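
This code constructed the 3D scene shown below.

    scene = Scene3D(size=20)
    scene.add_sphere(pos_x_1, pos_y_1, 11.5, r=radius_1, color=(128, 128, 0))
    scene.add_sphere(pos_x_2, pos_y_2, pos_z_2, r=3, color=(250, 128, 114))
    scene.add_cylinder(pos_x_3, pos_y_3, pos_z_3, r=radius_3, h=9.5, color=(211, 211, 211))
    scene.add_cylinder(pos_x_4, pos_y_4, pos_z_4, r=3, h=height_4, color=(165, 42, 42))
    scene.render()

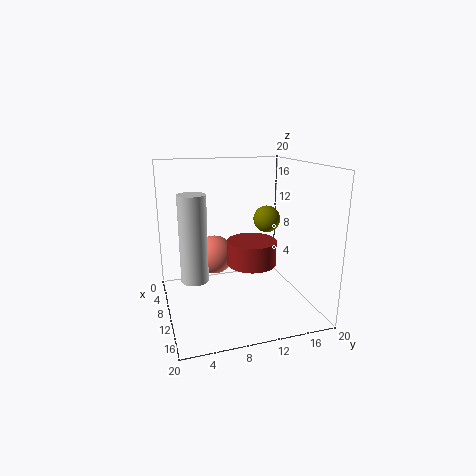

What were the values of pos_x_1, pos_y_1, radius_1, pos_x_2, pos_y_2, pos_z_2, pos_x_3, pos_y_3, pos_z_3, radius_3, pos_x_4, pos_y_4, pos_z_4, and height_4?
pos_x_1 = 7, pos_y_1 = 15.5, radius_1 = 2, pos_x_2 = 4, pos_y_2 = 8, pos_z_2 = 5.5, pos_x_3 = 18, pos_y_3 = 2.5, pos_z_3 = 8.5, radius_3 = 1.5, pos_x_4 = 15.5, pos_y_4 = 10, pos_z_4 = 8.5, height_4 = 3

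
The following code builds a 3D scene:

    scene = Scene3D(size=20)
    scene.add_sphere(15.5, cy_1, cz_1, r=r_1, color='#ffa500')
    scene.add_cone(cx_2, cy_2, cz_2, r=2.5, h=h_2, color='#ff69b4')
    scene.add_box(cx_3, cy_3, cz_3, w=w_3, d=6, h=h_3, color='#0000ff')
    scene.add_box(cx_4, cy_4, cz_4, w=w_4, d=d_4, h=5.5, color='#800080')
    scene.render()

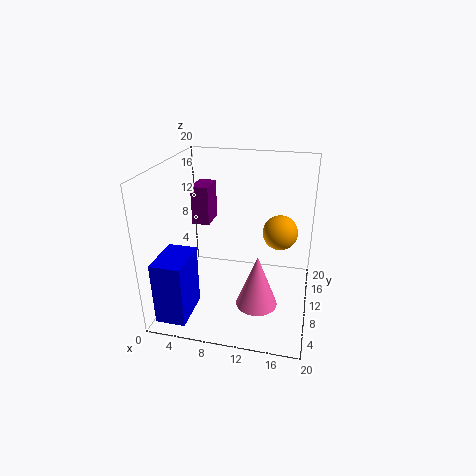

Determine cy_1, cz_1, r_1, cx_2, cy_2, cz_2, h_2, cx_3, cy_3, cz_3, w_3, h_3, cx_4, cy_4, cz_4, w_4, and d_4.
cy_1 = 13; cz_1 = 10; r_1 = 2.5; cx_2 = 14; cy_2 = 3; cz_2 = 5; h_2 = 6.5; cx_3 = 1; cy_3 = 1; cz_3 = 1; w_3 = 4; h_3 = 8.5; cx_4 = 3; cy_4 = 11; cz_4 = 11; w_4 = 2.5; d_4 = 4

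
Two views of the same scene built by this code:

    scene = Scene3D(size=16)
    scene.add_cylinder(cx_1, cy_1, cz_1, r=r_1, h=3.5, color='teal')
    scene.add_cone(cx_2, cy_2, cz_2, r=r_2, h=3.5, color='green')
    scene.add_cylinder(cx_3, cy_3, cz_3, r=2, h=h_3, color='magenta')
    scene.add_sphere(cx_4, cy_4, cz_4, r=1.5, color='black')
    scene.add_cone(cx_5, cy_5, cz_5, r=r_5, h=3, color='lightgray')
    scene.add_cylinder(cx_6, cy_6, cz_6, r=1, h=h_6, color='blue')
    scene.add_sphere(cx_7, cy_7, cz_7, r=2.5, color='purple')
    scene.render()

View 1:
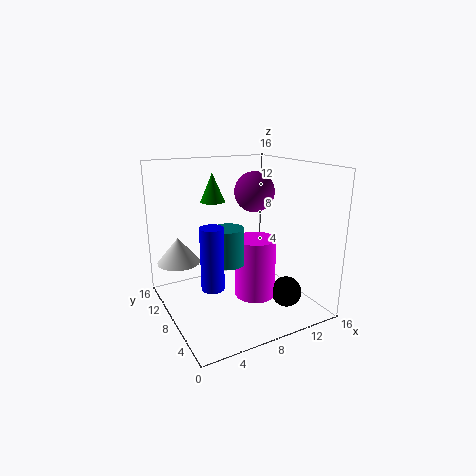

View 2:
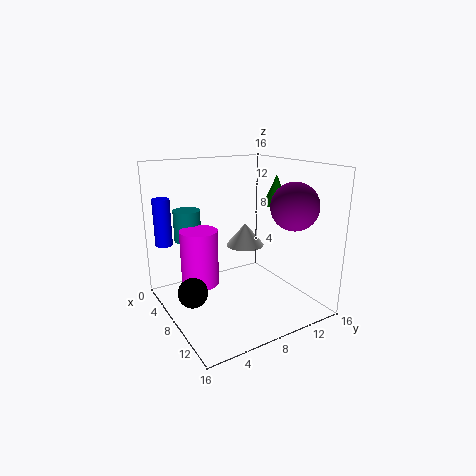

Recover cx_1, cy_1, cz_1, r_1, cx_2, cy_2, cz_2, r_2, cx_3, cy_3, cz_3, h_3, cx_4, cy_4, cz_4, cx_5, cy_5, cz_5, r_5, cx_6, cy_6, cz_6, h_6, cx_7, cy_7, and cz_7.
cx_1 = 4.5, cy_1 = 3.5, cz_1 = 7.5, r_1 = 1.5, cx_2 = 7.5, cy_2 = 13.5, cz_2 = 11, r_2 = 1.5, cx_3 = 7.5, cy_3 = 3.5, cz_3 = 3.5, h_3 = 6, cx_4 = 10, cy_4 = 1.5, cz_4 = 4, cx_5 = 2.5, cy_5 = 12.5, cz_5 = 4.5, r_5 = 2.5, cx_6 = 2, cy_6 = 1.5, cz_6 = 6.5, h_6 = 5.5, cx_7 = 12.5, cy_7 = 12, cz_7 = 12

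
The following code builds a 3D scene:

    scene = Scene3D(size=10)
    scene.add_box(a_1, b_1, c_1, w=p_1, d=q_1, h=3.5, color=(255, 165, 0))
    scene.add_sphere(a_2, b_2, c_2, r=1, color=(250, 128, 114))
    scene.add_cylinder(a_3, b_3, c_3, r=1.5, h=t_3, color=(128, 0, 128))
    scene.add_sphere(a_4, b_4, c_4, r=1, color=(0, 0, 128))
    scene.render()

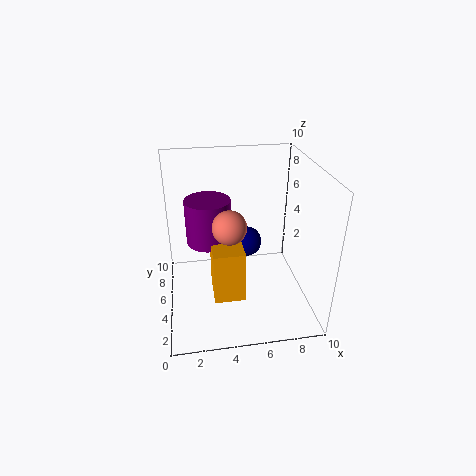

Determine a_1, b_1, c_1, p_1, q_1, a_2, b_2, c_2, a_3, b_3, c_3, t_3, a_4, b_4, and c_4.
a_1 = 3, b_1 = 2, c_1 = 2, p_1 = 2, q_1 = 2.5, a_2 = 4, b_2 = 2, c_2 = 7.5, a_3 = 3, b_3 = 5, c_3 = 5, t_3 = 3, a_4 = 5.5, b_4 = 4.5, c_4 = 5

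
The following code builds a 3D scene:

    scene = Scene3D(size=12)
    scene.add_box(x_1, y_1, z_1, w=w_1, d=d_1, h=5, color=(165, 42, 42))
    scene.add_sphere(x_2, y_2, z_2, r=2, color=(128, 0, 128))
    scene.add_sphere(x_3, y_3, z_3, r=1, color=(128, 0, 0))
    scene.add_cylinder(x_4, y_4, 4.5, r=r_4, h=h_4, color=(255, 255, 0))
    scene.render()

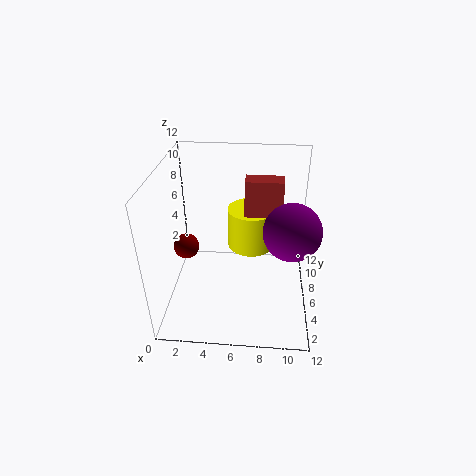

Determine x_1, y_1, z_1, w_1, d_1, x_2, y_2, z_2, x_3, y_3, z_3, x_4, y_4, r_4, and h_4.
x_1 = 6.5; y_1 = 6; z_1 = 6; w_1 = 3; d_1 = 1.5; x_2 = 10; y_2 = 2.5; z_2 = 9; x_3 = 2; y_3 = 4.5; z_3 = 6; x_4 = 7; y_4 = 7.5; r_4 = 2; h_4 = 3.5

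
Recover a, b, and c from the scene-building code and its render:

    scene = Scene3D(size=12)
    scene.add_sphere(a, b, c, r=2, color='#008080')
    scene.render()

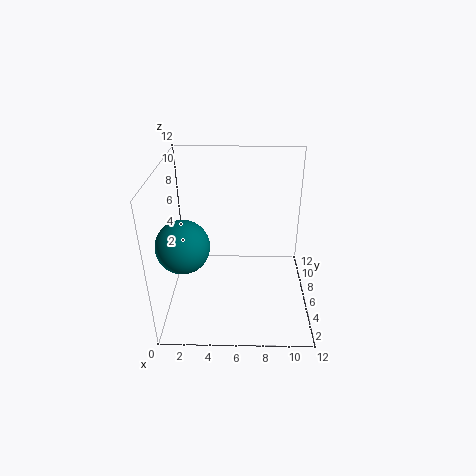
a = 2, b = 3, c = 7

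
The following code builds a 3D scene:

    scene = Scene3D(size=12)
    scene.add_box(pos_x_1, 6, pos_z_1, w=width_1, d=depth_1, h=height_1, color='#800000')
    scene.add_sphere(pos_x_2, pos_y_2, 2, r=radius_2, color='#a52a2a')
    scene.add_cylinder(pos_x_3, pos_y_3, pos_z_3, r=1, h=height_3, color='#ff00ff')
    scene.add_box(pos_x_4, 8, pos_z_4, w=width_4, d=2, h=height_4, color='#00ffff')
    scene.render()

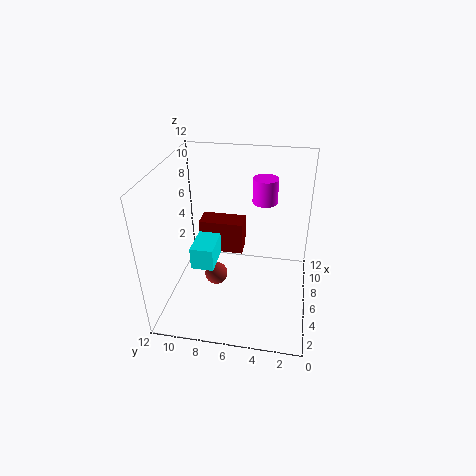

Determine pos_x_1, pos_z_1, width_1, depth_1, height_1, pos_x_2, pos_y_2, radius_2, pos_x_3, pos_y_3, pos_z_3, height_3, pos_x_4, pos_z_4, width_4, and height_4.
pos_x_1 = 8, pos_z_1 = 3, width_1 = 2, depth_1 = 4, height_1 = 3, pos_x_2 = 6, pos_y_2 = 8, radius_2 = 1, pos_x_3 = 7, pos_y_3 = 4, pos_z_3 = 9, height_3 = 2, pos_x_4 = 5, pos_z_4 = 3, width_4 = 4, height_4 = 2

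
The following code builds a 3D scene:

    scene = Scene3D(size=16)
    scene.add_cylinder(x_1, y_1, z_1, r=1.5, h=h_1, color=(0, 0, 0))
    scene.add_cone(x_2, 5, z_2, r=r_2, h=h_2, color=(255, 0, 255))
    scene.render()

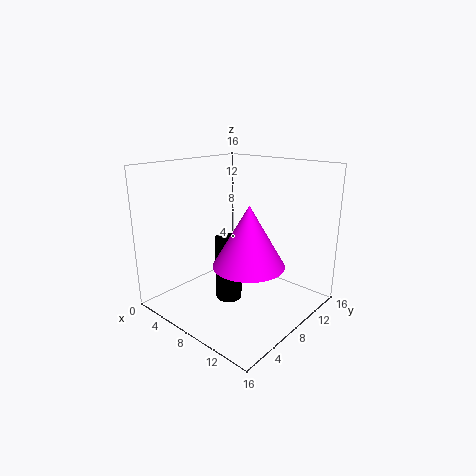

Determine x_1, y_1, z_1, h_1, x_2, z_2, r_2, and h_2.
x_1 = 7
y_1 = 7.5
z_1 = 0.5
h_1 = 7.5
x_2 = 12
z_2 = 7
r_2 = 3.5
h_2 = 6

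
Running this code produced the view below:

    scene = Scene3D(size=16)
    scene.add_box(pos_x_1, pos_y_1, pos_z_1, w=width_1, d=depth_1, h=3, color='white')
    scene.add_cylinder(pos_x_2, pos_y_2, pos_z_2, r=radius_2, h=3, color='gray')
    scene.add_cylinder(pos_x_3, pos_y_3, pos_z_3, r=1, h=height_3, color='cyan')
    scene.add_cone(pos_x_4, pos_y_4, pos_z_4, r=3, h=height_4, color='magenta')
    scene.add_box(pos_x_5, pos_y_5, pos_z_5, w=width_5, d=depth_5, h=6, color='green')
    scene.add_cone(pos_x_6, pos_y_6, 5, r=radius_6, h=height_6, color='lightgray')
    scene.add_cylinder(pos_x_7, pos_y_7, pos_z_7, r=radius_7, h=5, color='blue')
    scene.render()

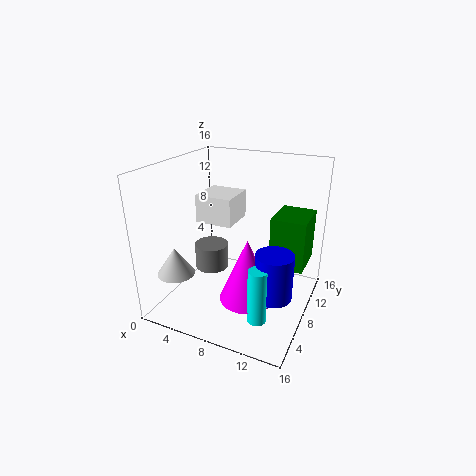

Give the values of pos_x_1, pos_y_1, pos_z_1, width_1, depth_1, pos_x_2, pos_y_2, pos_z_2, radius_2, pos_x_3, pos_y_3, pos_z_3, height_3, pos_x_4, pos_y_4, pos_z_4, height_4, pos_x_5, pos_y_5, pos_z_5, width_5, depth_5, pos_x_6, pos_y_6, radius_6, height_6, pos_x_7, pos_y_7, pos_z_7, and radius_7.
pos_x_1 = 4; pos_y_1 = 6; pos_z_1 = 10; width_1 = 4; depth_1 = 4; pos_x_2 = 4; pos_y_2 = 9; pos_z_2 = 3; radius_2 = 2; pos_x_3 = 12; pos_y_3 = 4; pos_z_3 = 1; height_3 = 6; pos_x_4 = 10; pos_y_4 = 6; pos_z_4 = 2; height_4 = 7; pos_x_5 = 11; pos_y_5 = 10; pos_z_5 = 4; width_5 = 4; depth_5 = 5; pos_x_6 = 3; pos_y_6 = 3; radius_6 = 2; height_6 = 3; pos_x_7 = 13; pos_y_7 = 6; pos_z_7 = 3; radius_7 = 2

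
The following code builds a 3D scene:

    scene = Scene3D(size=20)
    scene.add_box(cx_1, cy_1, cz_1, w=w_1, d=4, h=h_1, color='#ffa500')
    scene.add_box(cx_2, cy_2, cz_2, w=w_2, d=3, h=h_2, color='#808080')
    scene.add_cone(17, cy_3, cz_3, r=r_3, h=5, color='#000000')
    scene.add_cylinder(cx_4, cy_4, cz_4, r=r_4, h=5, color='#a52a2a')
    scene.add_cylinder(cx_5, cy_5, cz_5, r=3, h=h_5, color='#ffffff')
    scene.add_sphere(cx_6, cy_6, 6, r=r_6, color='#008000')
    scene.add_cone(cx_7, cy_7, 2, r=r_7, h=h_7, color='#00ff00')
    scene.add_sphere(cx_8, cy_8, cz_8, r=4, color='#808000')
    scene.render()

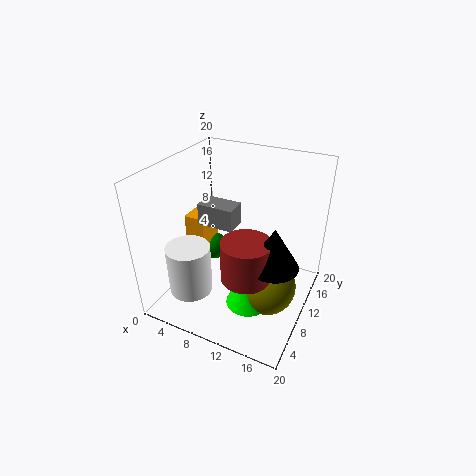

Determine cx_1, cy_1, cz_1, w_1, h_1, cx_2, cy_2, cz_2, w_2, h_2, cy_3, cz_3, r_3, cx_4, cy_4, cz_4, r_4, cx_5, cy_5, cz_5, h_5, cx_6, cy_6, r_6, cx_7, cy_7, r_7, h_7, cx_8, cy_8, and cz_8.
cx_1 = 2, cy_1 = 9, cz_1 = 6, w_1 = 3, h_1 = 6, cx_2 = 5, cy_2 = 8, cz_2 = 12, w_2 = 5, h_2 = 3, cy_3 = 5, cz_3 = 11, r_3 = 3, cx_4 = 14, cy_4 = 4, cz_4 = 9, r_4 = 3, cx_5 = 5, cy_5 = 5, cz_5 = 3, h_5 = 7, cx_6 = 5, cy_6 = 12, r_6 = 2, cx_7 = 13, cy_7 = 7, r_7 = 3, h_7 = 7, cx_8 = 15, cy_8 = 9, cz_8 = 4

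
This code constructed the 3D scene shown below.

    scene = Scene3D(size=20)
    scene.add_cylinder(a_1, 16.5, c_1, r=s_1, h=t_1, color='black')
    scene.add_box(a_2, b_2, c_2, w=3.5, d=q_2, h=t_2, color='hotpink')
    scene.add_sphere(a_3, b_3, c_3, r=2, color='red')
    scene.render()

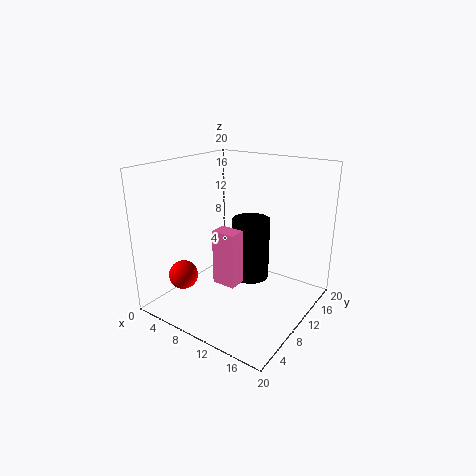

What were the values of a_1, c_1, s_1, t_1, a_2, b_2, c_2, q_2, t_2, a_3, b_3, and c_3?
a_1 = 8
c_1 = 0.5
s_1 = 3
t_1 = 10
a_2 = 7
b_2 = 8
c_2 = 3
q_2 = 2.5
t_2 = 8
a_3 = 4.5
b_3 = 4.5
c_3 = 5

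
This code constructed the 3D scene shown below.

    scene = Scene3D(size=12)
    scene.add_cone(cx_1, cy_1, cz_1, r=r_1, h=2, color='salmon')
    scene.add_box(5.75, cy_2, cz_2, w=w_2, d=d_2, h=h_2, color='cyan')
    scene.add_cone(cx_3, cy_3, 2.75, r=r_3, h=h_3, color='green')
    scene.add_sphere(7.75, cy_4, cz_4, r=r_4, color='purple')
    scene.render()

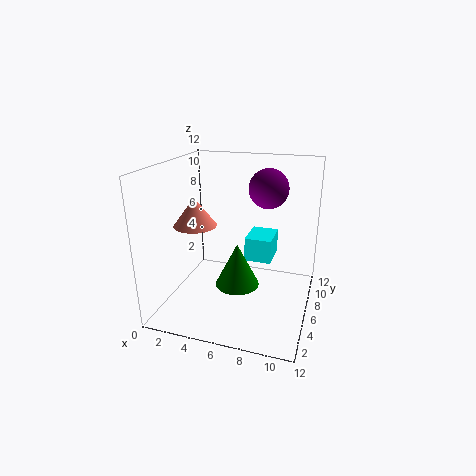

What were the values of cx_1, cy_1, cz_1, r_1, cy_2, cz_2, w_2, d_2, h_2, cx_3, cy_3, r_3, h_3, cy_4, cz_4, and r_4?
cx_1 = 4.25; cy_1 = 1.75; cz_1 = 8.5; r_1 = 1.5; cy_2 = 8.75; cz_2 = 2.5; w_2 = 2.5; d_2 = 3.25; h_2 = 2.25; cx_3 = 6.5; cy_3 = 4.25; r_3 = 1.75; h_3 = 3.5; cy_4 = 9.25; cz_4 = 9.5; r_4 = 1.75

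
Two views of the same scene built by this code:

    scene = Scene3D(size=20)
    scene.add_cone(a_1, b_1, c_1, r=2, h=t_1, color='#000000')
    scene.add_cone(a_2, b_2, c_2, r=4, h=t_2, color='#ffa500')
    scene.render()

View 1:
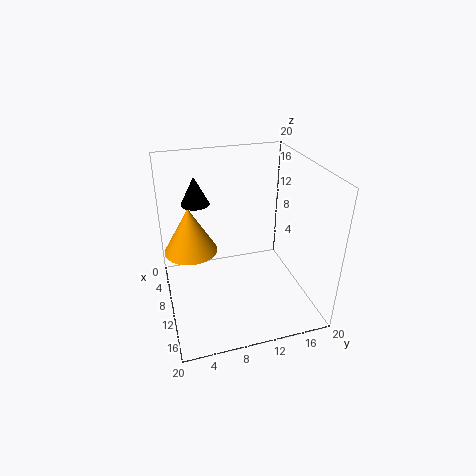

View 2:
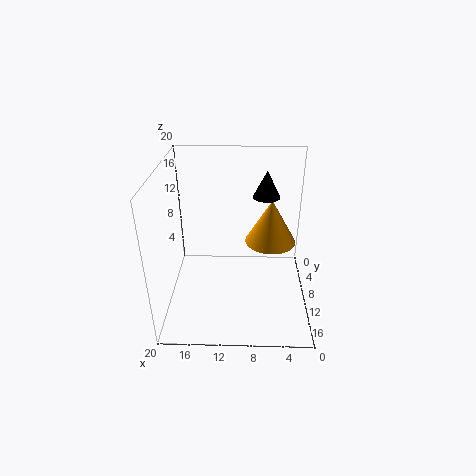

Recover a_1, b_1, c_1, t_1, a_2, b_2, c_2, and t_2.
a_1 = 6; b_1 = 5; c_1 = 14; t_1 = 4; a_2 = 5; b_2 = 4; c_2 = 6; t_2 = 7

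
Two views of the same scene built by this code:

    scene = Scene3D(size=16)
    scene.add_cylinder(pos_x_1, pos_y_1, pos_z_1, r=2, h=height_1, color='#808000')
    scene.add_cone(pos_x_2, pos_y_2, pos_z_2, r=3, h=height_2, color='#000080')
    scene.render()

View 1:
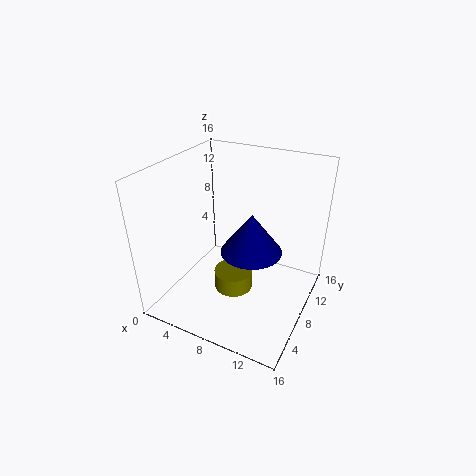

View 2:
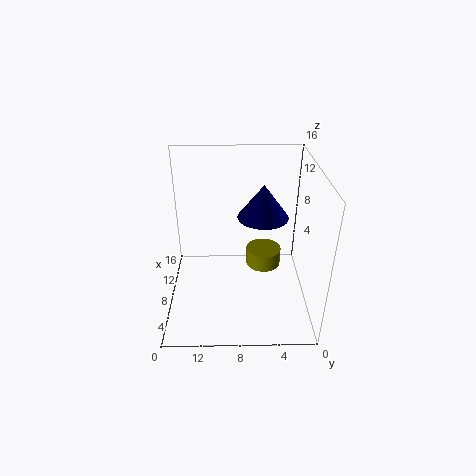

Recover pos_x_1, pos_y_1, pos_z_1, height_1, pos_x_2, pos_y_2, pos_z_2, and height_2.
pos_x_1 = 9, pos_y_1 = 5, pos_z_1 = 4, height_1 = 2, pos_x_2 = 11, pos_y_2 = 5, pos_z_2 = 9, height_2 = 4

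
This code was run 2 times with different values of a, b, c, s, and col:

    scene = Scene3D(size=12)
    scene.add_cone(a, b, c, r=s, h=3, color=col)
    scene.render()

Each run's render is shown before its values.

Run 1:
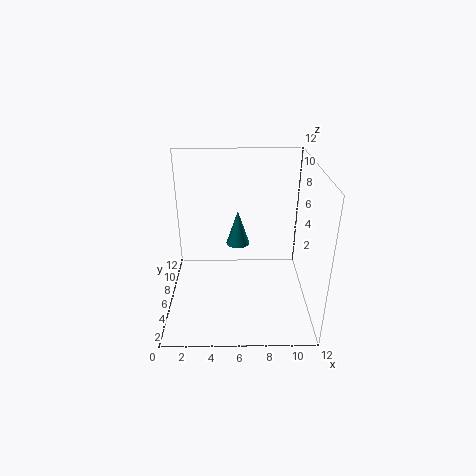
a = 6; b = 7; c = 5; s = 1; col = 'teal'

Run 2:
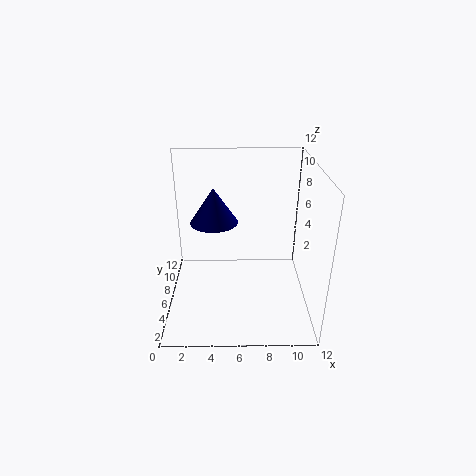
a = 4; b = 7; c = 7; s = 2; col = 'navy'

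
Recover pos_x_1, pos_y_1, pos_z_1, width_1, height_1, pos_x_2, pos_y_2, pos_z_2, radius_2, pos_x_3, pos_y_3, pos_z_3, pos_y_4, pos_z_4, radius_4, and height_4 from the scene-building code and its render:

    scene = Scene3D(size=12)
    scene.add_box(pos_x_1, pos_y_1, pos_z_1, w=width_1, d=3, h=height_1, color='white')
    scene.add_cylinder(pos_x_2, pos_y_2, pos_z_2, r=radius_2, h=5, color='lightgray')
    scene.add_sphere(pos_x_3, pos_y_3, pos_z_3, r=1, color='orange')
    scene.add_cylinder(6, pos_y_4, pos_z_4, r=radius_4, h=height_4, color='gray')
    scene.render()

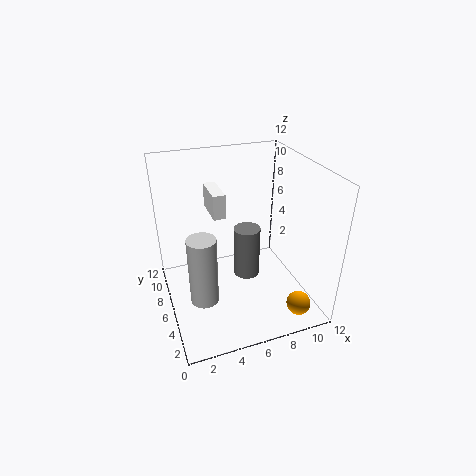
pos_x_1 = 4; pos_y_1 = 6; pos_z_1 = 8; width_1 = 1; height_1 = 2; pos_x_2 = 2; pos_y_2 = 2; pos_z_2 = 4; radius_2 = 1; pos_x_3 = 10; pos_y_3 = 2; pos_z_3 = 1; pos_y_4 = 4; pos_z_4 = 4; radius_4 = 1; height_4 = 4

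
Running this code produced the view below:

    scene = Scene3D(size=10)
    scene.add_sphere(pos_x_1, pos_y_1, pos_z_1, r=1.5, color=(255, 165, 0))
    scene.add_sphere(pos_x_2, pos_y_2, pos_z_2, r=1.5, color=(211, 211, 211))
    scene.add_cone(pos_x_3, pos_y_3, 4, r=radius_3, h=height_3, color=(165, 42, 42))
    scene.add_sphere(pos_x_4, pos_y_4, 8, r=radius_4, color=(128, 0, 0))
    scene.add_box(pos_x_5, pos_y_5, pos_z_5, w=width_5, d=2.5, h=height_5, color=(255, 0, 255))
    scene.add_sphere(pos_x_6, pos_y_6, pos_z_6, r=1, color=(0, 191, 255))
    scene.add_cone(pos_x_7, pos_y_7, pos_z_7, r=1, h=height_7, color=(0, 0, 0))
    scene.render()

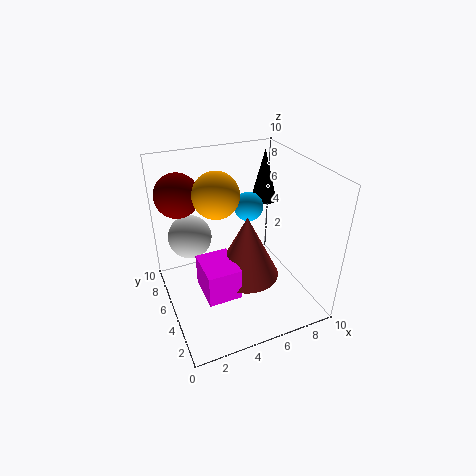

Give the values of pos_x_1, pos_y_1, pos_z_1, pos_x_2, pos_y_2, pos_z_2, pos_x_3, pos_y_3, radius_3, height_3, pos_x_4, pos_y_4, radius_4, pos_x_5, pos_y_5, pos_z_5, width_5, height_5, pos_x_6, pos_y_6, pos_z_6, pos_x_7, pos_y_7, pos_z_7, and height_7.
pos_x_1 = 3.5, pos_y_1 = 5, pos_z_1 = 8.5, pos_x_2 = 2, pos_y_2 = 6.5, pos_z_2 = 5, pos_x_3 = 4.5, pos_y_3 = 2.5, radius_3 = 2, height_3 = 4, pos_x_4 = 1.5, pos_y_4 = 7, radius_4 = 1.5, pos_x_5 = 1.5, pos_y_5 = 1, pos_z_5 = 3.5, width_5 = 2, height_5 = 2, pos_x_6 = 6, pos_y_6 = 5.5, pos_z_6 = 7, pos_x_7 = 8.5, pos_y_7 = 8, pos_z_7 = 6, height_7 = 4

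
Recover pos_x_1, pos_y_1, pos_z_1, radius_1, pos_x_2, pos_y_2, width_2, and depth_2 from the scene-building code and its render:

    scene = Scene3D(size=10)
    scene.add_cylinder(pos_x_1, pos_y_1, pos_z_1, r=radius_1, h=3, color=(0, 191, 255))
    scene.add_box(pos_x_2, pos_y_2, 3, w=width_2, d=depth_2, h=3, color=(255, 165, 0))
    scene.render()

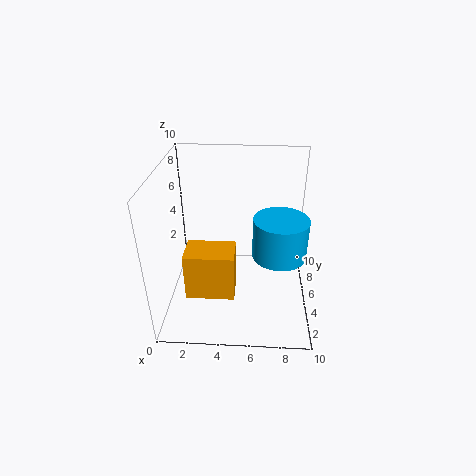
pos_x_1 = 8, pos_y_1 = 6, pos_z_1 = 3, radius_1 = 2, pos_x_2 = 2, pos_y_2 = 1, width_2 = 3, depth_2 = 2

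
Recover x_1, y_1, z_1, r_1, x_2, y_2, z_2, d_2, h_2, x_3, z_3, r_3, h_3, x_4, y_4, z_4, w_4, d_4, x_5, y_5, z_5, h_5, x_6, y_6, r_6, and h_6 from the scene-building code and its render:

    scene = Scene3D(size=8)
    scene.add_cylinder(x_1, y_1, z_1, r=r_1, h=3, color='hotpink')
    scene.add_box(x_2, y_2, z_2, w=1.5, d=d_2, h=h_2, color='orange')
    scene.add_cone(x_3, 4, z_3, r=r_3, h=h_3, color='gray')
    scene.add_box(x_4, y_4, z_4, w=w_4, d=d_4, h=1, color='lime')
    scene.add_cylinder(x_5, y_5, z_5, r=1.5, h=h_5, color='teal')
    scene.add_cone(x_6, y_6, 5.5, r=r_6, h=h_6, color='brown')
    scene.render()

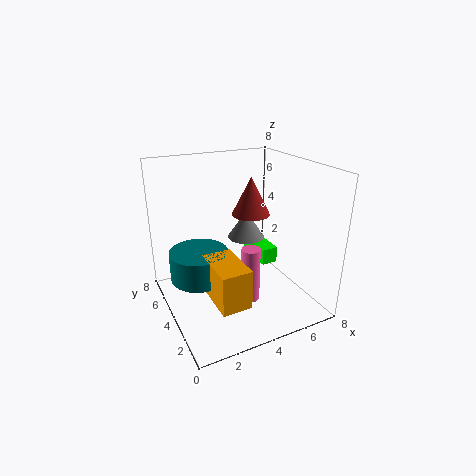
x_1 = 4
y_1 = 2.5
z_1 = 1
r_1 = 0.5
x_2 = 1.5
y_2 = 0.5
z_2 = 2
d_2 = 2.5
h_2 = 2
x_3 = 4.5
z_3 = 4
r_3 = 1
h_3 = 1.5
x_4 = 6
y_4 = 4.5
z_4 = 1.5
w_4 = 1
d_4 = 2.5
x_5 = 1.5
y_5 = 3.5
z_5 = 2.5
h_5 = 1.5
x_6 = 4.5
y_6 = 3.5
r_6 = 1
h_6 = 2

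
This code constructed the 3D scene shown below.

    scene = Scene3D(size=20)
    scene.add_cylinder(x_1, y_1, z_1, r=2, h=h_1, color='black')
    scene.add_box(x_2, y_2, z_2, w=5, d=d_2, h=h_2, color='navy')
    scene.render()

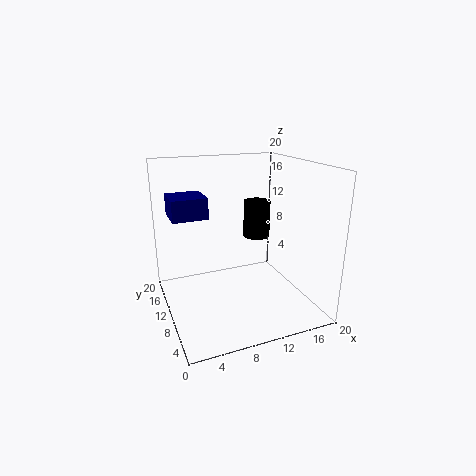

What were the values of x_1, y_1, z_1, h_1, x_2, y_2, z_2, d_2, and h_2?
x_1 = 14.5, y_1 = 13.5, z_1 = 8.5, h_1 = 5.5, x_2 = 1.5, y_2 = 12, z_2 = 12.5, d_2 = 5, h_2 = 3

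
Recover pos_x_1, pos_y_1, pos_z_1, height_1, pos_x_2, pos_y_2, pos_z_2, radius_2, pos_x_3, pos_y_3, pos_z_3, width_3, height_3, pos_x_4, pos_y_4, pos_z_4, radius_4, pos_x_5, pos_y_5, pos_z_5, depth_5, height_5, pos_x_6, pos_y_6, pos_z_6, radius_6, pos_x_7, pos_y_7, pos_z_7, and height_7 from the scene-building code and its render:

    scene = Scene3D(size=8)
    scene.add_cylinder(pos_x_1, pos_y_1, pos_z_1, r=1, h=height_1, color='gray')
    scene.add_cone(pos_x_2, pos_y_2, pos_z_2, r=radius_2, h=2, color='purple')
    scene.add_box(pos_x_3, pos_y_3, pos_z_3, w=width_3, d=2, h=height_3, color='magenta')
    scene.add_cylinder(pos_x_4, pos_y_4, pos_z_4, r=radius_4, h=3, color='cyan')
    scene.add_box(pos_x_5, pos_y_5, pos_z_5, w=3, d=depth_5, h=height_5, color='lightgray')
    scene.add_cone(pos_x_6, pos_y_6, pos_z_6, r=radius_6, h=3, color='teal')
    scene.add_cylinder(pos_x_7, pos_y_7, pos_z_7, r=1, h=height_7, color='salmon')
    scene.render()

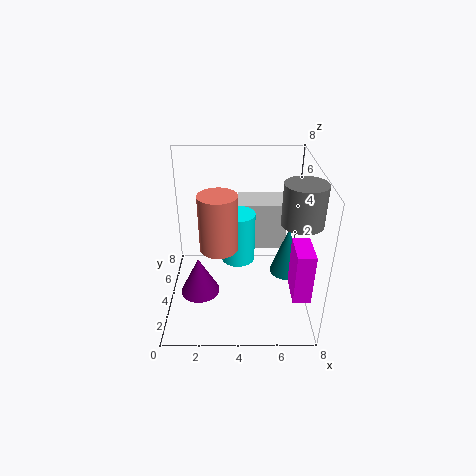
pos_x_1 = 7, pos_y_1 = 2, pos_z_1 = 6, height_1 = 2, pos_x_2 = 2, pos_y_2 = 2, pos_z_2 = 2, radius_2 = 1, pos_x_3 = 7, pos_y_3 = 2, pos_z_3 = 1, width_3 = 1, height_3 = 3, pos_x_4 = 4, pos_y_4 = 5, pos_z_4 = 2, radius_4 = 1, pos_x_5 = 4, pos_y_5 = 6, pos_z_5 = 2, depth_5 = 2, height_5 = 3, pos_x_6 = 7, pos_y_6 = 5, pos_z_6 = 1, radius_6 = 1, pos_x_7 = 3, pos_y_7 = 3, pos_z_7 = 4, height_7 = 3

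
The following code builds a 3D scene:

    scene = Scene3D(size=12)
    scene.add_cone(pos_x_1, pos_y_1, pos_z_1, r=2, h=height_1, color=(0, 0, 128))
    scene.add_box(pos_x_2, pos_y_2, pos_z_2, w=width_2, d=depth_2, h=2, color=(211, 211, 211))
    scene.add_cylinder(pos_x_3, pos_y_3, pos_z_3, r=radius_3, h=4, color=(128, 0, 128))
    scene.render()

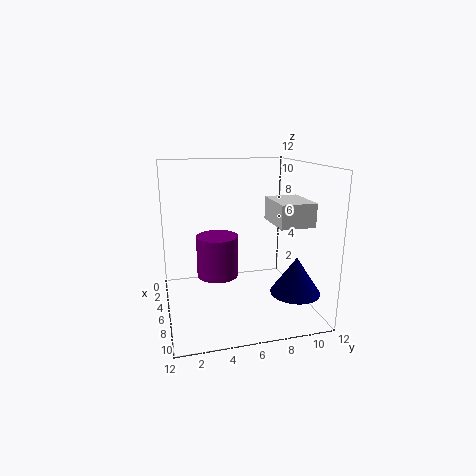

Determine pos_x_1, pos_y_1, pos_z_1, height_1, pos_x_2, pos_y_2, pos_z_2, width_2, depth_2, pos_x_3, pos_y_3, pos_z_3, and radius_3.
pos_x_1 = 9
pos_y_1 = 10
pos_z_1 = 2
height_1 = 3
pos_x_2 = 4
pos_y_2 = 9
pos_z_2 = 7
width_2 = 4
depth_2 = 3
pos_x_3 = 2
pos_y_3 = 5
pos_z_3 = 1
radius_3 = 2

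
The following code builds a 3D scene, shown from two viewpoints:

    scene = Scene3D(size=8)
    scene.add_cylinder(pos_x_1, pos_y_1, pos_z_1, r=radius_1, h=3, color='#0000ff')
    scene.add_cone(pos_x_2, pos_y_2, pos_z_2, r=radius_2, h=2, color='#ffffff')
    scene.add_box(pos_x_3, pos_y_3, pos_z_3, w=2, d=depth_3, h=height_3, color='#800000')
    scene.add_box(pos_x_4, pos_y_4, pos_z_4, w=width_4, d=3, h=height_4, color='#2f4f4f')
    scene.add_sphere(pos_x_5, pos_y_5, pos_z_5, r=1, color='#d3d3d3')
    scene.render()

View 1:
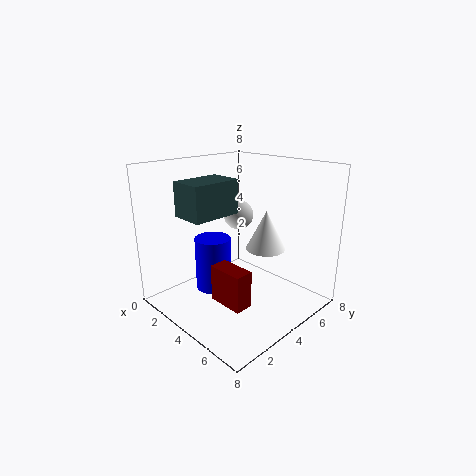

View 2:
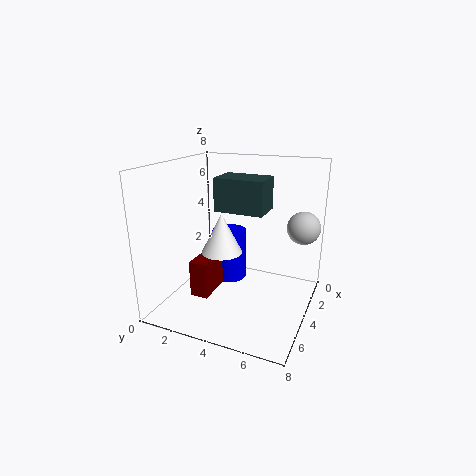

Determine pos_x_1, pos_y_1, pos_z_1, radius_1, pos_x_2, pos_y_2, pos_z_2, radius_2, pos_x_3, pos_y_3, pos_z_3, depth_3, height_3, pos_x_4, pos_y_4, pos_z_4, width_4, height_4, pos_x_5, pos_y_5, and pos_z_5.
pos_x_1 = 3, pos_y_1 = 3, pos_z_1 = 1, radius_1 = 1, pos_x_2 = 6, pos_y_2 = 4, pos_z_2 = 4, radius_2 = 1, pos_x_3 = 4, pos_y_3 = 2, pos_z_3 = 1, depth_3 = 1, height_3 = 2, pos_x_4 = 1, pos_y_4 = 2, pos_z_4 = 5, width_4 = 2, height_4 = 2, pos_x_5 = 1, pos_y_5 = 7, pos_z_5 = 4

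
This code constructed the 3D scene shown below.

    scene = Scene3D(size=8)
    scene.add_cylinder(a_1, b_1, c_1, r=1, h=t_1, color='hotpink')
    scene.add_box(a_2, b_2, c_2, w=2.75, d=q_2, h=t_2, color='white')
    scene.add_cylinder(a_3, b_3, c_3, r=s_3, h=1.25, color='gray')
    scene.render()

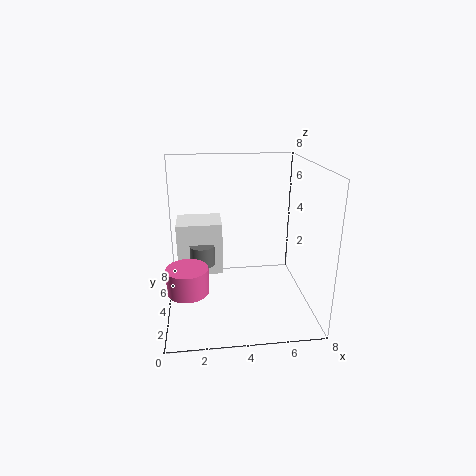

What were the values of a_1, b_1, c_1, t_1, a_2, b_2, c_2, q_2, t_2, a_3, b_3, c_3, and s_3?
a_1 = 1.25, b_1 = 1.25, c_1 = 2.5, t_1 = 1.25, a_2 = 0.5, b_2 = 5.5, c_2 = 1, q_2 = 2.25, t_2 = 3.25, a_3 = 2, b_3 = 5.5, c_3 = 1.75, s_3 = 0.75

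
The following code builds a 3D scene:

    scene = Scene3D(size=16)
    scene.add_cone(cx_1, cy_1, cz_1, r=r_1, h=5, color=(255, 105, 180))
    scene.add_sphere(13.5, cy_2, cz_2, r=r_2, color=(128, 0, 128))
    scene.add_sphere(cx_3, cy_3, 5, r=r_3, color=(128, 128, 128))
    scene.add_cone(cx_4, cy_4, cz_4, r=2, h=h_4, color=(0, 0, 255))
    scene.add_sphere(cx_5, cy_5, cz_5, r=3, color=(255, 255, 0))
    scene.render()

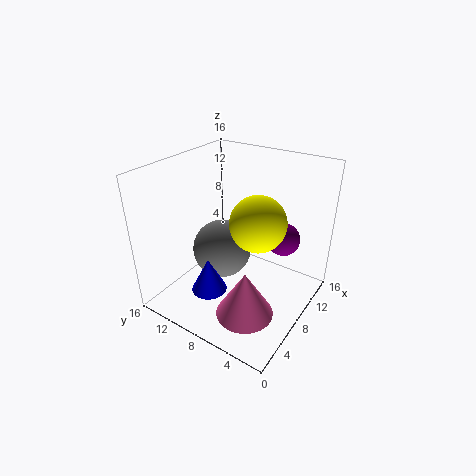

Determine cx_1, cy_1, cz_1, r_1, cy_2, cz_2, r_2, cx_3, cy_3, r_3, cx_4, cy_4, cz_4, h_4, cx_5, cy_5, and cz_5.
cx_1 = 4, cy_1 = 4.5, cz_1 = 2, r_1 = 3, cy_2 = 5, cz_2 = 6, r_2 = 2, cx_3 = 9, cy_3 = 11, r_3 = 3.5, cx_4 = 5, cy_4 = 10, cz_4 = 2, h_4 = 4, cx_5 = 8, cy_5 = 5.5, cz_5 = 10.5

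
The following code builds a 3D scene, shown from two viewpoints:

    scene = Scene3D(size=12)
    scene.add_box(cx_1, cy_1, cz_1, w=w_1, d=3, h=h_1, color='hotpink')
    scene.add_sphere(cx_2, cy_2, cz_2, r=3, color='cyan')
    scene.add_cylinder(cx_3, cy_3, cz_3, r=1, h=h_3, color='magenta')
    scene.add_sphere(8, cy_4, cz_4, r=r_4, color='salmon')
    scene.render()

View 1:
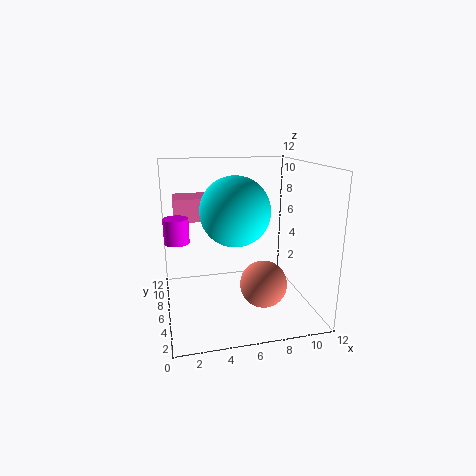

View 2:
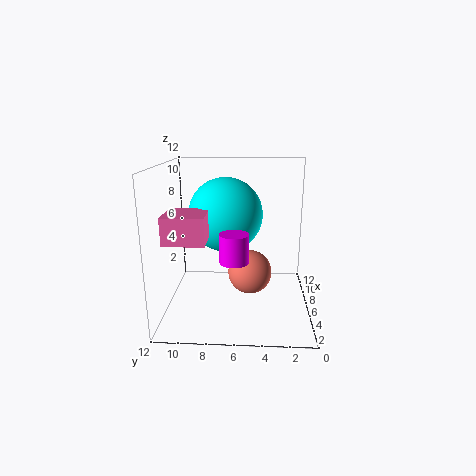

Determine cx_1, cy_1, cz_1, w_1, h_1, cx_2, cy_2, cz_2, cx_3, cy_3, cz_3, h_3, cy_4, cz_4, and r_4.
cx_1 = 1; cy_1 = 8; cz_1 = 7; w_1 = 3; h_1 = 2; cx_2 = 6; cy_2 = 7; cz_2 = 8; cx_3 = 1; cy_3 = 6; cz_3 = 6; h_3 = 2; cy_4 = 5; cz_4 = 2; r_4 = 2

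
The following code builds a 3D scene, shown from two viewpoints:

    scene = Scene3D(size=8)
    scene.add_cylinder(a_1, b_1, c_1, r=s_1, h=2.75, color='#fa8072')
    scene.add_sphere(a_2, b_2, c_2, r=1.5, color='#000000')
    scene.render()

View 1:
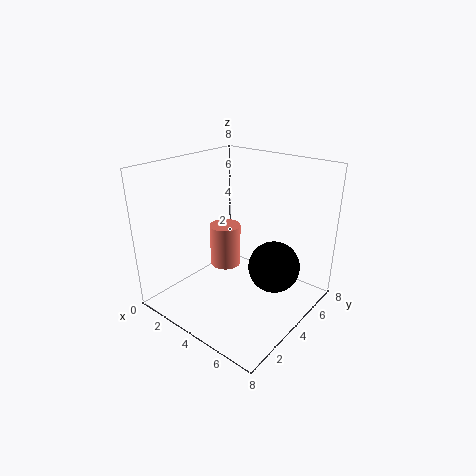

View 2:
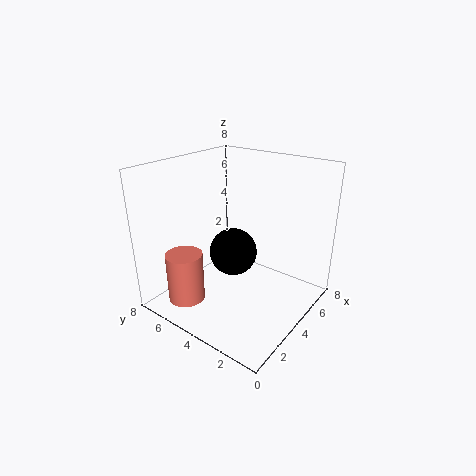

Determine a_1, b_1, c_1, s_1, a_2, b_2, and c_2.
a_1 = 1.5, b_1 = 5.75, c_1 = 0.75, s_1 = 1, a_2 = 5.5, b_2 = 5.5, c_2 = 2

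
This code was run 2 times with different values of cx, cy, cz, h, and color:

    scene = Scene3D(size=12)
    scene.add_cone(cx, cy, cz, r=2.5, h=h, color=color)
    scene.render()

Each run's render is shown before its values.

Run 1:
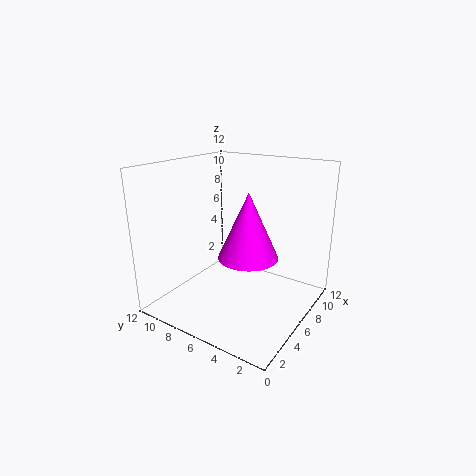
cx = 6
cy = 5
cz = 4.5
h = 5.5
color = 'magenta'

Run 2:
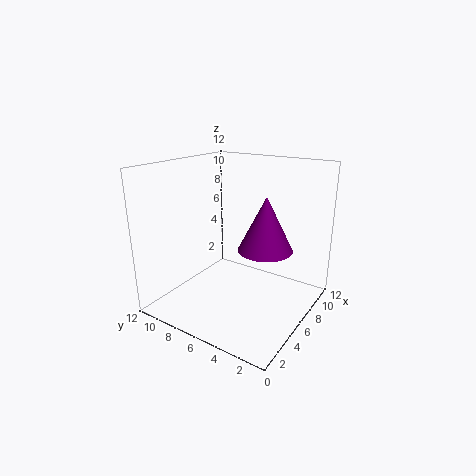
cx = 9
cy = 5
cz = 4
h = 5
color = 'purple'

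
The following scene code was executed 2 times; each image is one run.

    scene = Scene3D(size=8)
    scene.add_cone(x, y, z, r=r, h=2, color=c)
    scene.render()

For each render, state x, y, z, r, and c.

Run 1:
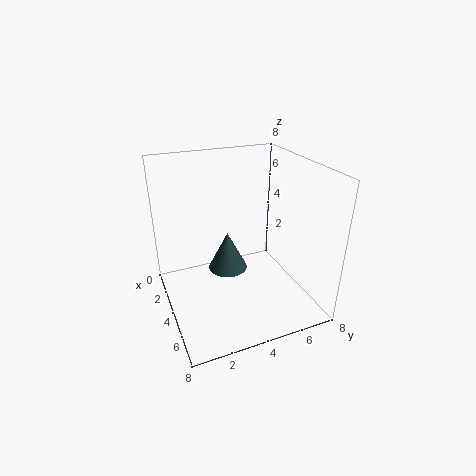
x = 5; y = 3; z = 3; r = 1; c = 'darkslategray'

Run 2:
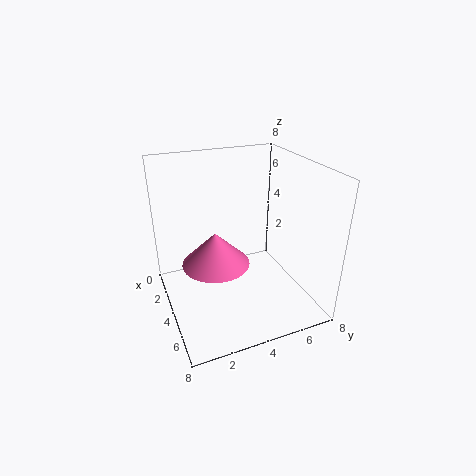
x = 3; y = 3; z = 2; r = 2; c = 'hotpink'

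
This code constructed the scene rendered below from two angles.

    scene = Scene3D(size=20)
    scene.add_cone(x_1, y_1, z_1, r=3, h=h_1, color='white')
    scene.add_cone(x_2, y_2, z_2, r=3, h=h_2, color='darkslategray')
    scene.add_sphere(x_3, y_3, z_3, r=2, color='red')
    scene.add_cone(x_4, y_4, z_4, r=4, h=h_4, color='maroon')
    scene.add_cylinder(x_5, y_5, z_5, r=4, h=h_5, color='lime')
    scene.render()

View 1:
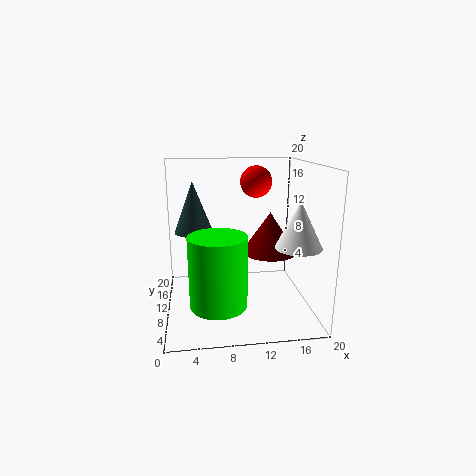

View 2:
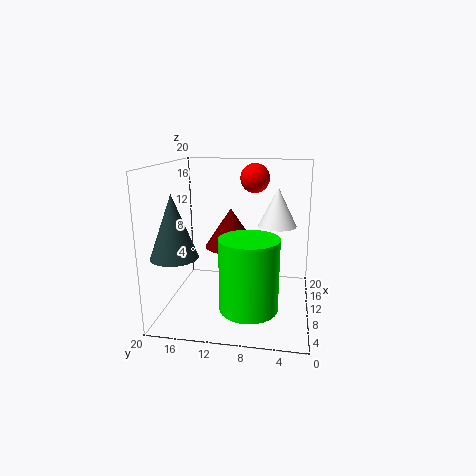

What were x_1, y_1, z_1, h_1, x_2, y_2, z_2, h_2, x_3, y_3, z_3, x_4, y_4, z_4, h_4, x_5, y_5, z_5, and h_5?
x_1 = 17; y_1 = 5; z_1 = 10; h_1 = 6; x_2 = 4; y_2 = 17; z_2 = 9; h_2 = 8; x_3 = 12; y_3 = 8; z_3 = 18; x_4 = 15; y_4 = 12; z_4 = 7; h_4 = 6; x_5 = 7; y_5 = 8; z_5 = 1; h_5 = 10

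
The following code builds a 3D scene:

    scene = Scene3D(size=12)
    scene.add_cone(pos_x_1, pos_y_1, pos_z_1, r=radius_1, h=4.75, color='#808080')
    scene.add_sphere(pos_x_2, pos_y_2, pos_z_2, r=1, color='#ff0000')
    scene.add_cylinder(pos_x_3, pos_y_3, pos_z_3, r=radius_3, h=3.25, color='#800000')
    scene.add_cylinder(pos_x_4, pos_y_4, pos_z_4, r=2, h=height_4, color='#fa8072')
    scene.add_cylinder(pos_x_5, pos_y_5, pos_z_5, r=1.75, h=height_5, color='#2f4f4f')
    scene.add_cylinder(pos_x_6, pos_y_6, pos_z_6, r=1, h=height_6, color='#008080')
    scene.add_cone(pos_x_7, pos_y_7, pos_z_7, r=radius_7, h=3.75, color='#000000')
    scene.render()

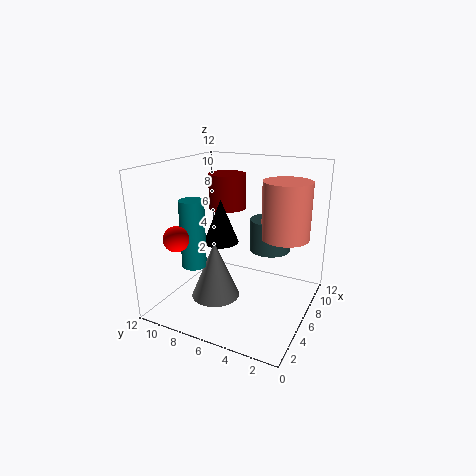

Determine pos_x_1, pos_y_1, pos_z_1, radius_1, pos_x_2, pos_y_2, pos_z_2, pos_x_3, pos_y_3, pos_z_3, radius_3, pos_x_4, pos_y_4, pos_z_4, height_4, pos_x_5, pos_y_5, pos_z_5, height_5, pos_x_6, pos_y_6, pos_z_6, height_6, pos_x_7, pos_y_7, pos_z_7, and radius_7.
pos_x_1 = 4.25
pos_y_1 = 7.25
pos_z_1 = 1.25
radius_1 = 2
pos_x_2 = 2
pos_y_2 = 9.25
pos_z_2 = 6.75
pos_x_3 = 9.75
pos_y_3 = 9
pos_z_3 = 7.25
radius_3 = 1.75
pos_x_4 = 7.75
pos_y_4 = 2.5
pos_z_4 = 6
height_4 = 4.75
pos_x_5 = 8.25
pos_y_5 = 4
pos_z_5 = 4.5
height_5 = 2.75
pos_x_6 = 3.5
pos_y_6 = 8.75
pos_z_6 = 4
height_6 = 5.5
pos_x_7 = 6.25
pos_y_7 = 7.75
pos_z_7 = 5.25
radius_7 = 1.5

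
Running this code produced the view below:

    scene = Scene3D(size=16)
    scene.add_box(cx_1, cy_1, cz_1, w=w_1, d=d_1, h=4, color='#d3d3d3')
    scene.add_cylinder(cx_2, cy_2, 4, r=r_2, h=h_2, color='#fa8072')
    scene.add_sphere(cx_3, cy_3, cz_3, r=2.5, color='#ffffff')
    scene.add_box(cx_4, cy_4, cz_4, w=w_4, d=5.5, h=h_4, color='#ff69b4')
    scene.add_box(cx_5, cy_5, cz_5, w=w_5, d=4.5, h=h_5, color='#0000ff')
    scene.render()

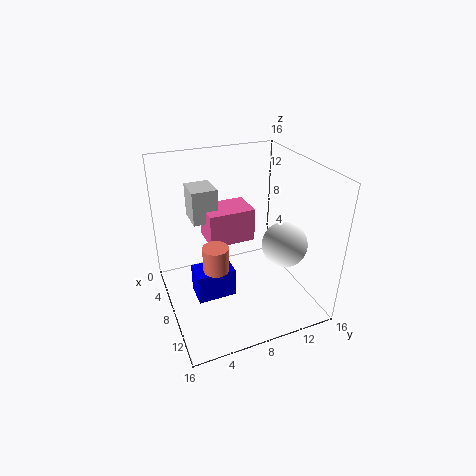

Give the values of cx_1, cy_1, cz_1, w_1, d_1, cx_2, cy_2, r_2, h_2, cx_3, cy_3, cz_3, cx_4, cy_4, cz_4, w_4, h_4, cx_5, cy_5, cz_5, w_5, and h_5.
cx_1 = 1, cy_1 = 4, cz_1 = 8.5, w_1 = 3.5, d_1 = 3, cx_2 = 7.5, cy_2 = 5.5, r_2 = 1.5, h_2 = 3, cx_3 = 10.5, cy_3 = 12.5, cz_3 = 7.5, cx_4 = 2, cy_4 = 5.5, cz_4 = 6, w_4 = 4, h_4 = 4, cx_5 = 5.5, cy_5 = 3, cz_5 = 0.5, w_5 = 3, h_5 = 3.5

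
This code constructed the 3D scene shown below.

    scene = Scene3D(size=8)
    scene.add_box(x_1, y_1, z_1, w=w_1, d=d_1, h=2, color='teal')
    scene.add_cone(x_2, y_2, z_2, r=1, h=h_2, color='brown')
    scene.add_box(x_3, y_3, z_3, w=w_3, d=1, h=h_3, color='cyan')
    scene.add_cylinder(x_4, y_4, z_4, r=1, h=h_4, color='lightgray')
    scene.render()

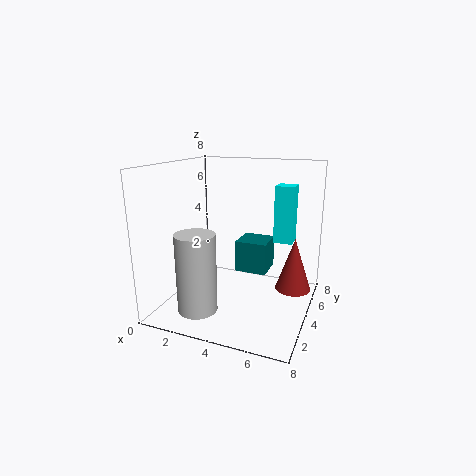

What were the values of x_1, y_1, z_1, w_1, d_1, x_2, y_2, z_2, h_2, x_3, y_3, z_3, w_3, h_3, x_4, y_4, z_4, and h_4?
x_1 = 3; y_1 = 6; z_1 = 1; w_1 = 2; d_1 = 2; x_2 = 7; y_2 = 5; z_2 = 1; h_2 = 3; x_3 = 6; y_3 = 4; z_3 = 4; w_3 = 1; h_3 = 3; x_4 = 3; y_4 = 1; z_4 = 1; h_4 = 4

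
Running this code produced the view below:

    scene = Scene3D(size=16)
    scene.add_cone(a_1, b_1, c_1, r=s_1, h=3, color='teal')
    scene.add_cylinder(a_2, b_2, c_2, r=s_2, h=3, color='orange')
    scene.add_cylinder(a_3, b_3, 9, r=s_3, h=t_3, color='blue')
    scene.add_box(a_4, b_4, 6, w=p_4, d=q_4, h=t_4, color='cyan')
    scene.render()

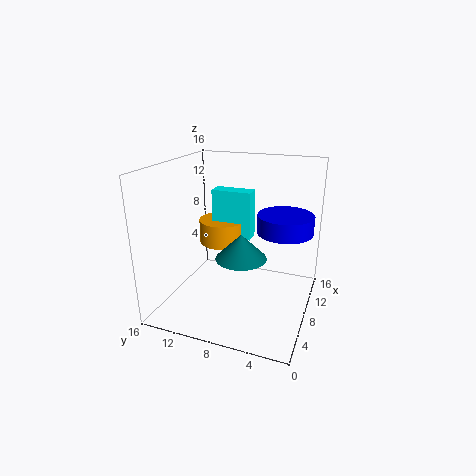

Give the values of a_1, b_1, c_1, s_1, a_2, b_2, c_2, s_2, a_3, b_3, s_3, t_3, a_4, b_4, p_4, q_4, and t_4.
a_1 = 9
b_1 = 8
c_1 = 5
s_1 = 3
a_2 = 13
b_2 = 12
c_2 = 5
s_2 = 3
a_3 = 9
b_3 = 3
s_3 = 3
t_3 = 2
a_4 = 12
b_4 = 8
p_4 = 2
q_4 = 5
t_4 = 6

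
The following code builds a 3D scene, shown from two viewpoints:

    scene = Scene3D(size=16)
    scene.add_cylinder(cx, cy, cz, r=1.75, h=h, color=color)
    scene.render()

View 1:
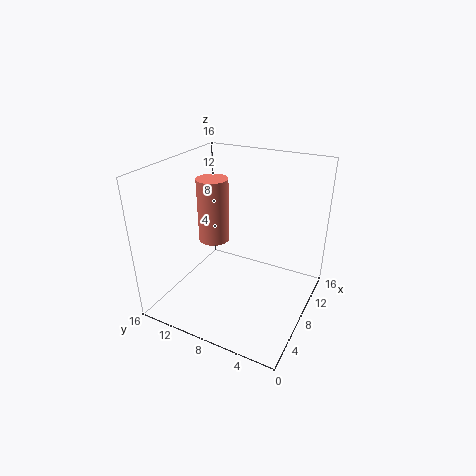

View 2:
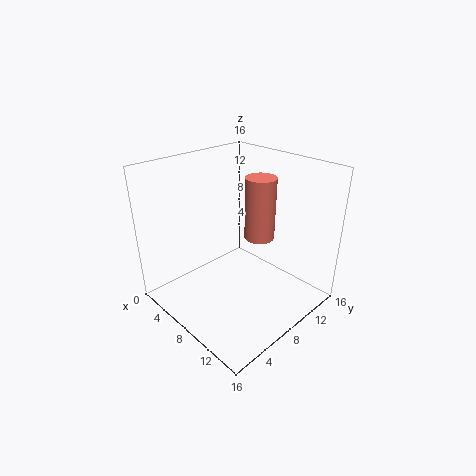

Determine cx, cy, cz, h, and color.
cx = 8.25, cy = 11.25, cz = 7, h = 7.25, color = 'salmon'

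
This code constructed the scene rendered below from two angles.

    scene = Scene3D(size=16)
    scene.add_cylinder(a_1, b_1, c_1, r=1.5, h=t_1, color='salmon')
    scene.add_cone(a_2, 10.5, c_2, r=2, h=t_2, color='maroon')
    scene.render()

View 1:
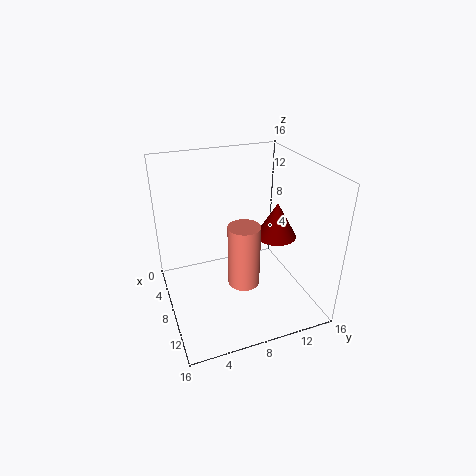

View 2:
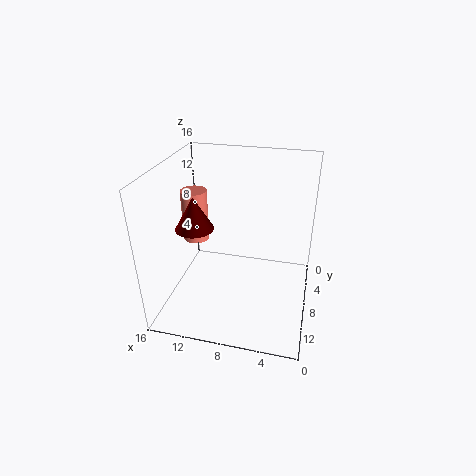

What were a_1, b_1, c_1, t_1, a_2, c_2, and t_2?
a_1 = 13.5, b_1 = 6.5, c_1 = 6.5, t_1 = 6, a_2 = 12, c_2 = 10, t_2 = 3.5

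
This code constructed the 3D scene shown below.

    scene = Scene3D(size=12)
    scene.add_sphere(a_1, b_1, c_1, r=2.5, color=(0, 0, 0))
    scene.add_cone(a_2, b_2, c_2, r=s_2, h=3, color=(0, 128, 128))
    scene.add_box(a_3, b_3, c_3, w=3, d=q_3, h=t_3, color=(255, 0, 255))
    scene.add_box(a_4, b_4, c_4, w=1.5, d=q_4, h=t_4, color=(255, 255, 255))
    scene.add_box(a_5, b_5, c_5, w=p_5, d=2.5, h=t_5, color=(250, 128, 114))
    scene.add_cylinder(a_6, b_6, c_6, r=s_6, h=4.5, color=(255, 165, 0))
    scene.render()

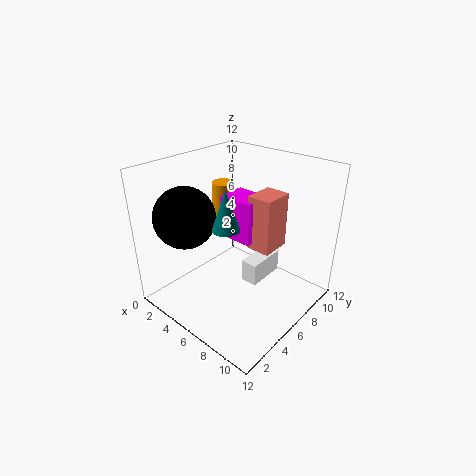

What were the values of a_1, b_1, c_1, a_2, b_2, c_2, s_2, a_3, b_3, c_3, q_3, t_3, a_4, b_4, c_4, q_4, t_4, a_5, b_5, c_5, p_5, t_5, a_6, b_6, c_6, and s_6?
a_1 = 3
b_1 = 3
c_1 = 8
a_2 = 7.5
b_2 = 3
c_2 = 8.5
s_2 = 1
a_3 = 4.5
b_3 = 5.5
c_3 = 6
q_3 = 2.5
t_3 = 3.5
a_4 = 6
b_4 = 6.5
c_4 = 1.5
q_4 = 3.5
t_4 = 2
a_5 = 7
b_5 = 6
c_5 = 5.5
p_5 = 2
t_5 = 4.5
a_6 = 2.5
b_6 = 8
c_6 = 5
s_6 = 1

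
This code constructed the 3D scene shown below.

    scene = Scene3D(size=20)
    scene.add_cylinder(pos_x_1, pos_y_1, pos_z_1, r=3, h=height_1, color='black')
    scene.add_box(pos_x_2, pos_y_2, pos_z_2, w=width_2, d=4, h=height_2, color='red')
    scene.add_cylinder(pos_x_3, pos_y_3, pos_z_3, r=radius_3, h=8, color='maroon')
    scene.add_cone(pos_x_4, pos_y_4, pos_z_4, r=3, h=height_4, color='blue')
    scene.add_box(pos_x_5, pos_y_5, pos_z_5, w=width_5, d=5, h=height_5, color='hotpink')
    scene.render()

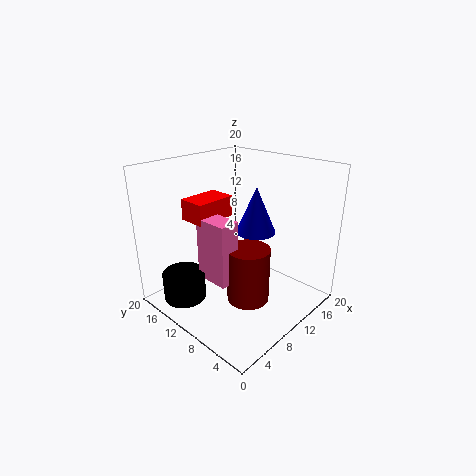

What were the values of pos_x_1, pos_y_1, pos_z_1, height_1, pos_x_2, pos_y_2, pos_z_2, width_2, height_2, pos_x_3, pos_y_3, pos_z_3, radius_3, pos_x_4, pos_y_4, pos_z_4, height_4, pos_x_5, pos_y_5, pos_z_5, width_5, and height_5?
pos_x_1 = 4; pos_y_1 = 15; pos_z_1 = 1; height_1 = 4; pos_x_2 = 6; pos_y_2 = 13; pos_z_2 = 12; width_2 = 6; height_2 = 3; pos_x_3 = 10; pos_y_3 = 8; pos_z_3 = 1; radius_3 = 3; pos_x_4 = 15; pos_y_4 = 11; pos_z_4 = 9; height_4 = 7; pos_x_5 = 6; pos_y_5 = 9; pos_z_5 = 4; width_5 = 3; height_5 = 9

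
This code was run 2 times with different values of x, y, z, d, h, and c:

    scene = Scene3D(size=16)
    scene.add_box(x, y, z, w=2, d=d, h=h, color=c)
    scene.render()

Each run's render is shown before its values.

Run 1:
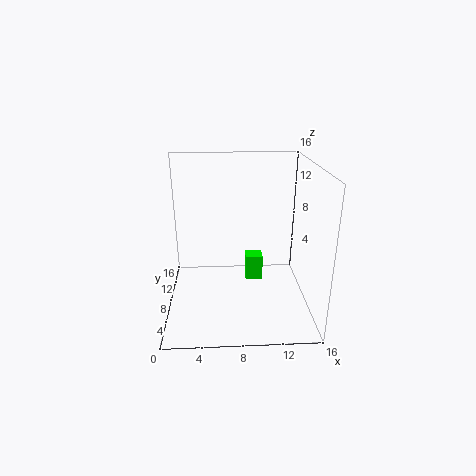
x = 9; y = 9; z = 2; d = 2; h = 3; c = 'lime'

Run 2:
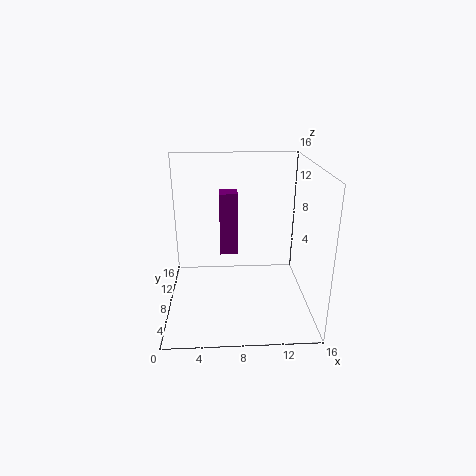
x = 6; y = 8; z = 6; d = 2; h = 7; c = 'purple'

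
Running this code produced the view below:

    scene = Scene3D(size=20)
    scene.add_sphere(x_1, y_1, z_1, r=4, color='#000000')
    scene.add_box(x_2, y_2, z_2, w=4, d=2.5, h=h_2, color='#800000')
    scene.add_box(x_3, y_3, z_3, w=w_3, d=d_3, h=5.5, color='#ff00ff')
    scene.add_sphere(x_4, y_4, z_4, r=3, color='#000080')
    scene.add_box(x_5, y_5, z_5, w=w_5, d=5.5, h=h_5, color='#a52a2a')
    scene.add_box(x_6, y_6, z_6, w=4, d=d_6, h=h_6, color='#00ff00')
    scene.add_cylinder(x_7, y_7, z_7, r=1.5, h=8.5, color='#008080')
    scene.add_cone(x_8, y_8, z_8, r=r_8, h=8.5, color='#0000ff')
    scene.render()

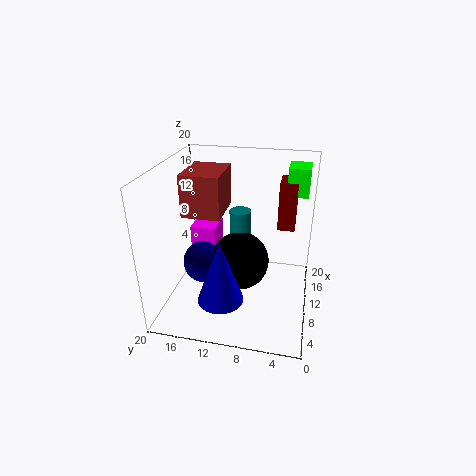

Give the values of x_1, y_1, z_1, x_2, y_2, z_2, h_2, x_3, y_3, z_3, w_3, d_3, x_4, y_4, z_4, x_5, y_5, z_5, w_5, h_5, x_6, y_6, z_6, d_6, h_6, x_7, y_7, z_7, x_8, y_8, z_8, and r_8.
x_1 = 9; y_1 = 9.5; z_1 = 7; x_2 = 13.5; y_2 = 2.5; z_2 = 10; h_2 = 7; x_3 = 9; y_3 = 13; z_3 = 6; w_3 = 4; d_3 = 3.5; x_4 = 8.5; y_4 = 14.5; z_4 = 6.5; x_5 = 9.5; y_5 = 12.5; z_5 = 12.5; w_5 = 7; h_5 = 6; x_6 = 14; y_6 = 1; z_6 = 15; d_6 = 3; h_6 = 4; x_7 = 11.5; y_7 = 10; z_7 = 5; x_8 = 4; y_8 = 11; z_8 = 4; r_8 = 3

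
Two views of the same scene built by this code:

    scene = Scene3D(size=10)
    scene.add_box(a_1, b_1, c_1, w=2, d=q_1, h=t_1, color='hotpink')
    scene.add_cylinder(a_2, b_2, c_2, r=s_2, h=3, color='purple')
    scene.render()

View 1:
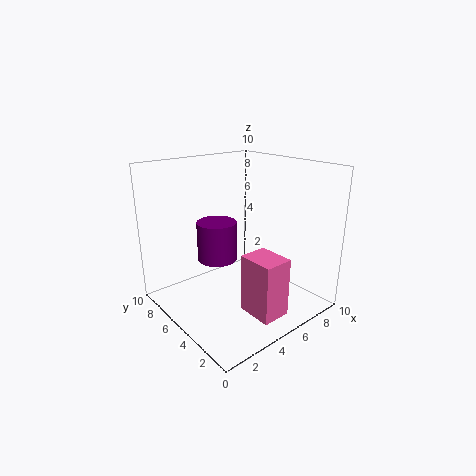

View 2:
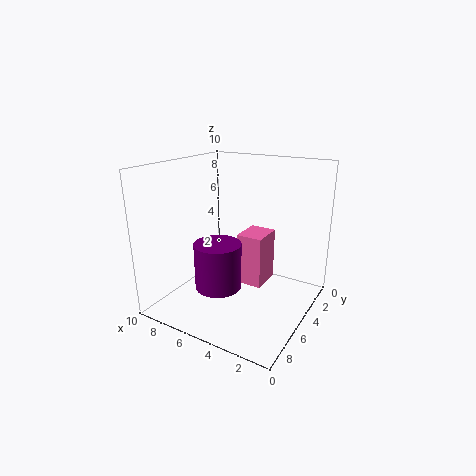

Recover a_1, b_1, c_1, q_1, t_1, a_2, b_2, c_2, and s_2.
a_1 = 4; b_1 = 1; c_1 = 0.5; q_1 = 2.5; t_1 = 4; a_2 = 5; b_2 = 7.5; c_2 = 2.5; s_2 = 1.5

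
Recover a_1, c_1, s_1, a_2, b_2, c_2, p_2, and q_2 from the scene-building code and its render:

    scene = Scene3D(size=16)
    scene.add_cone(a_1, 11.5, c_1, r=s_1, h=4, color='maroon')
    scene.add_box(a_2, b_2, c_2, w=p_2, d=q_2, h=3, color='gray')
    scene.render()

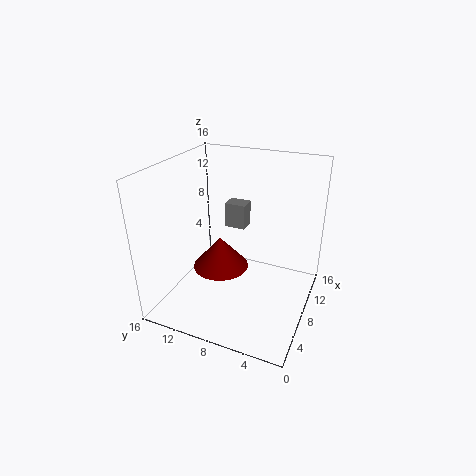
a_1 = 10.5
c_1 = 2
s_1 = 3.5
a_2 = 11
b_2 = 8.5
c_2 = 7.5
p_2 = 2
q_2 = 2.5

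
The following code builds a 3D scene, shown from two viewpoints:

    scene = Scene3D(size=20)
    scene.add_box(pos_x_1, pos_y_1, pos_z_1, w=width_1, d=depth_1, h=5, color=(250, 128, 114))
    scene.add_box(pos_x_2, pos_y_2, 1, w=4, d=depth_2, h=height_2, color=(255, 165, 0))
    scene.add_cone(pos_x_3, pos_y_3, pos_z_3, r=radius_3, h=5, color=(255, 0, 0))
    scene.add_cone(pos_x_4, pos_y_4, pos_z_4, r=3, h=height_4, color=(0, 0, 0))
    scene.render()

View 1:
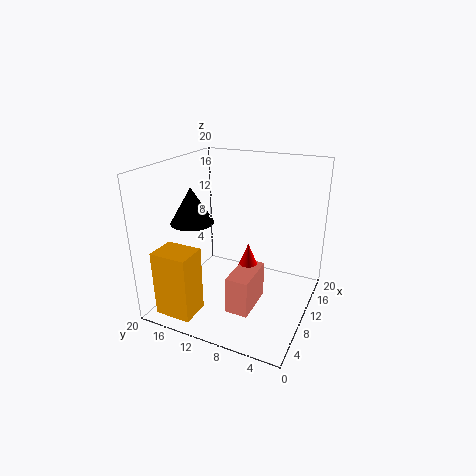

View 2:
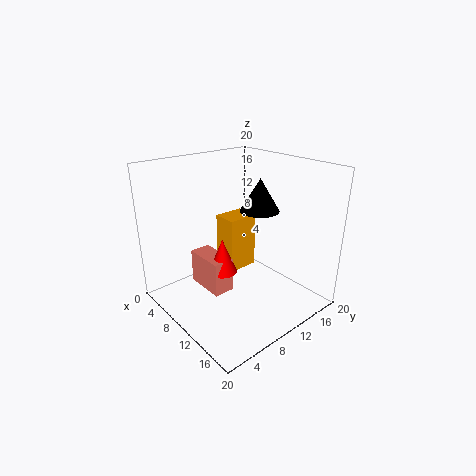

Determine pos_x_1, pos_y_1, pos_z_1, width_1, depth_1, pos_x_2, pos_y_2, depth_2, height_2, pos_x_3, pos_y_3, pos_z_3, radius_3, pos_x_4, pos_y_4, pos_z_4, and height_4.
pos_x_1 = 4
pos_y_1 = 6
pos_z_1 = 2
width_1 = 6
depth_1 = 3
pos_x_2 = 1
pos_y_2 = 13
depth_2 = 5
height_2 = 9
pos_x_3 = 9
pos_y_3 = 8
pos_z_3 = 5
radius_3 = 2
pos_x_4 = 8
pos_y_4 = 16
pos_z_4 = 12
height_4 = 5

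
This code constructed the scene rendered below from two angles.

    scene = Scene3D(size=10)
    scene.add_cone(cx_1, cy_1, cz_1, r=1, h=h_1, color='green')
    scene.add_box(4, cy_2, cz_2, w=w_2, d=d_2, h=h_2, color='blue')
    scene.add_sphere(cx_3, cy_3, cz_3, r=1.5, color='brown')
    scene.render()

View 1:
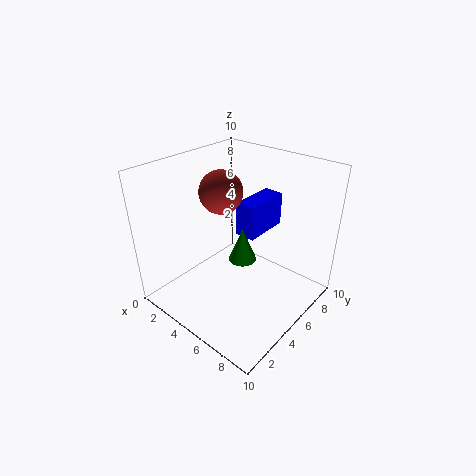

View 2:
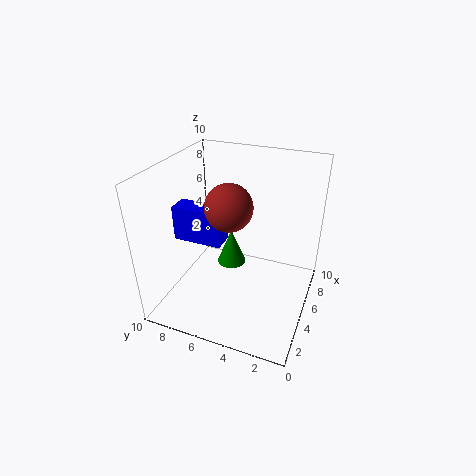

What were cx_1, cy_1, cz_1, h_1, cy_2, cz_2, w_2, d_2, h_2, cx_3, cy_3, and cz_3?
cx_1 = 5
cy_1 = 5.5
cz_1 = 3
h_1 = 2.5
cy_2 = 6
cz_2 = 4.5
w_2 = 1.5
d_2 = 3.5
h_2 = 2.5
cx_3 = 3.5
cy_3 = 5
cz_3 = 8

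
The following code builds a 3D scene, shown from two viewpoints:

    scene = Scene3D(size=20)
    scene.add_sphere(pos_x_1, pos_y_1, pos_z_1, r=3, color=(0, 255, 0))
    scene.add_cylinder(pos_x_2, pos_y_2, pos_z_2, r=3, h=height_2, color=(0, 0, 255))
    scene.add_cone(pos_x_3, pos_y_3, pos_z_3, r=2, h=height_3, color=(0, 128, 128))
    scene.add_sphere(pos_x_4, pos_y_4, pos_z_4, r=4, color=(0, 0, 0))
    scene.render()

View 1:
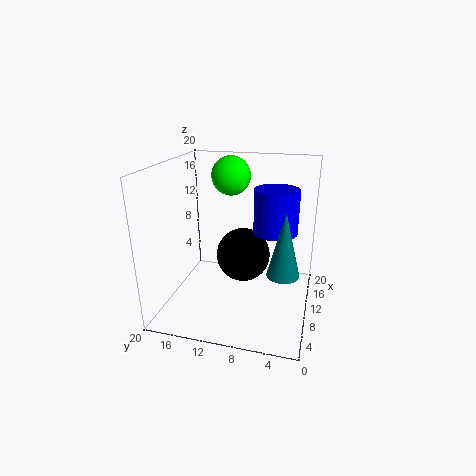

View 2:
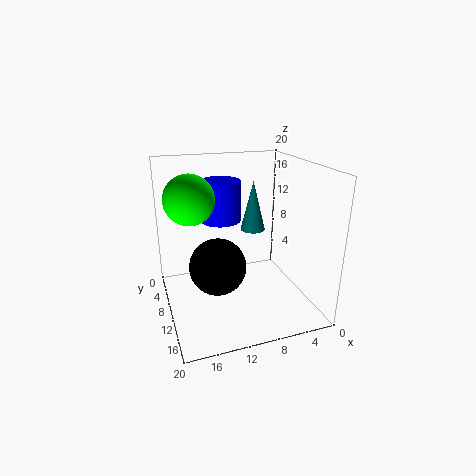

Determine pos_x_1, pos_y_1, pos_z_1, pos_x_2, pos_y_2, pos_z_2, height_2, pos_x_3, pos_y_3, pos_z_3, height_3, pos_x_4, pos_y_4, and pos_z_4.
pos_x_1 = 17; pos_y_1 = 13; pos_z_1 = 17; pos_x_2 = 11; pos_y_2 = 5; pos_z_2 = 11; height_2 = 6; pos_x_3 = 5; pos_y_3 = 3; pos_z_3 = 8; height_3 = 8; pos_x_4 = 13; pos_y_4 = 10; pos_z_4 = 6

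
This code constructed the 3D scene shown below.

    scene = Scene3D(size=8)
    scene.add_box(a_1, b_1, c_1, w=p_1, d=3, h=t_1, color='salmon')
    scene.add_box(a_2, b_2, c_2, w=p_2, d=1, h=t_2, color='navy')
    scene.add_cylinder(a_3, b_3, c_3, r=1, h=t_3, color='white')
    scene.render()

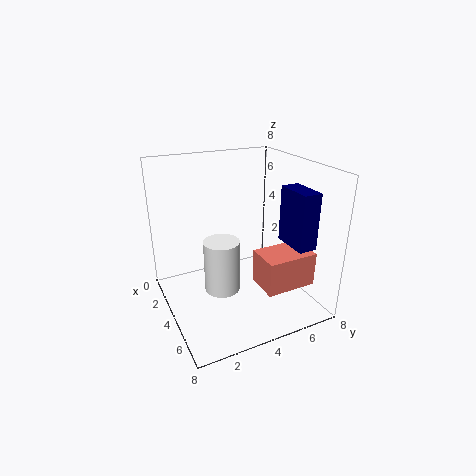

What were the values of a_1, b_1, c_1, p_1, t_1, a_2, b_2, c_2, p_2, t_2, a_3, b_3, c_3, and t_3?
a_1 = 4, b_1 = 5, c_1 = 1, p_1 = 2, t_1 = 2, a_2 = 5, b_2 = 6, c_2 = 4, p_2 = 2, t_2 = 3, a_3 = 4, b_3 = 3, c_3 = 1, t_3 = 3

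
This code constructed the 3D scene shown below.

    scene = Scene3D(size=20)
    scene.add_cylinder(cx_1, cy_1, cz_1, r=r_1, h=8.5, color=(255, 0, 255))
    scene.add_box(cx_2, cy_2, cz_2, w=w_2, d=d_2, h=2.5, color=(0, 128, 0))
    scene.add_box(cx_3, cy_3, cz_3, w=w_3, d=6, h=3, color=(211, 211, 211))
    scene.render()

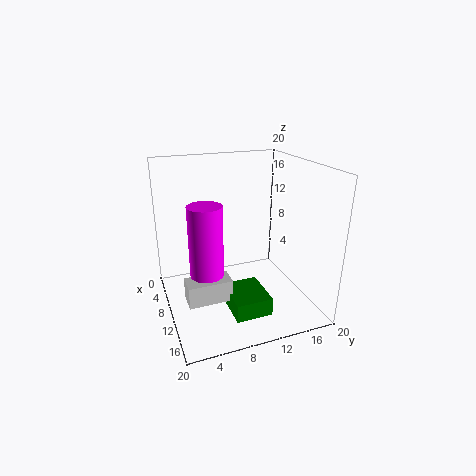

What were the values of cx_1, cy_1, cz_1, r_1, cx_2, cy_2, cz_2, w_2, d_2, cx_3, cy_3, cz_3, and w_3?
cx_1 = 15.5; cy_1 = 4; cz_1 = 8.5; r_1 = 2; cx_2 = 10.5; cy_2 = 7.5; cz_2 = 1; w_2 = 6; d_2 = 5; cx_3 = 10.5; cy_3 = 2; cz_3 = 2.5; w_3 = 3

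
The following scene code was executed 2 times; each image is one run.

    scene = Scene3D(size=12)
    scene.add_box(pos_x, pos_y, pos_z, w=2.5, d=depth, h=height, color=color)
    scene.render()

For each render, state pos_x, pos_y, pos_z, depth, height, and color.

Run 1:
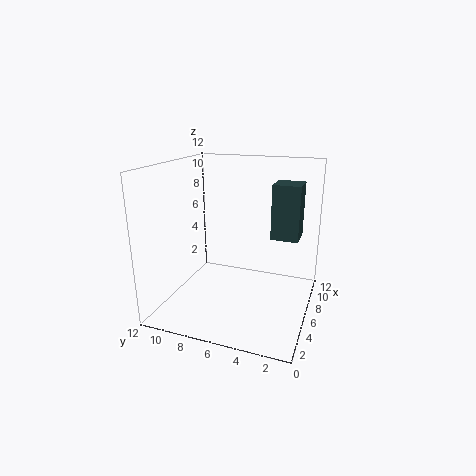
pos_x = 9, pos_y = 1.5, pos_z = 5, depth = 2.5, height = 5, color = 'darkslategray'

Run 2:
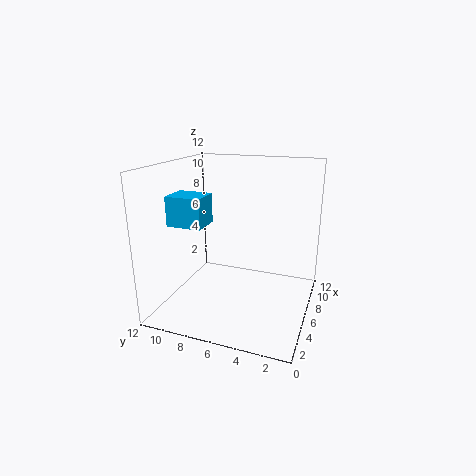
pos_x = 4, pos_y = 8.5, pos_z = 7, depth = 3, height = 2.5, color = 'deepskyblue'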